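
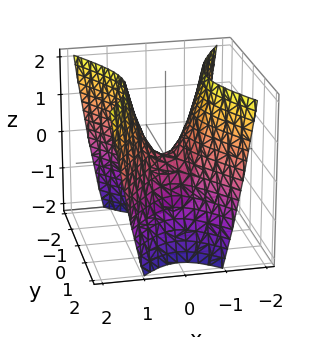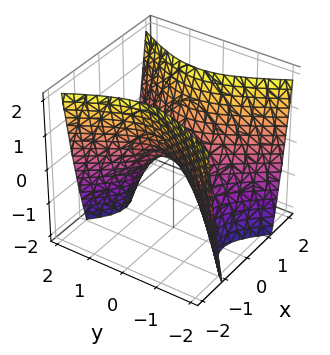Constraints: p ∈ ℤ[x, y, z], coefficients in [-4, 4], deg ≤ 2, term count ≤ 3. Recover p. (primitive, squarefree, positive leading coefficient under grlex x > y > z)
1. Degree: a hyperbolic paraboloid; a quadric, so deg p = 2.
2. Symmetries: mirror symmetry y ↦ −y ⇒ only even powers of y; the x ↦ −x reflection is a symmetry, so x appears only in even powers.
3. From the visible intercepts: one z-axis crossing is at z = 0; it meets the y-axis at y = 0 (among the integer gridlines); it crosses the x-axis at the gridline x = 0.
4. The integer polynomial consistent with all of this is the stated p.

2*x^2 - y^2 - z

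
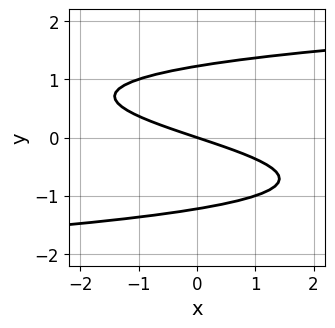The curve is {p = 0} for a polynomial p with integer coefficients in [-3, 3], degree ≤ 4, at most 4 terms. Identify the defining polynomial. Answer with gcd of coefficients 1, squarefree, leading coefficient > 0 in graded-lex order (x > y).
First, deg p = 3. No degree-2 curve has this shape.
Then, from the axis intercepts and sections: it crosses the x-axis at the gridline x = 0; one y-axis crossing is at y = 0.
Finally, together with the visible shape, these determine p as stated.

2*y^3 - x - 3*y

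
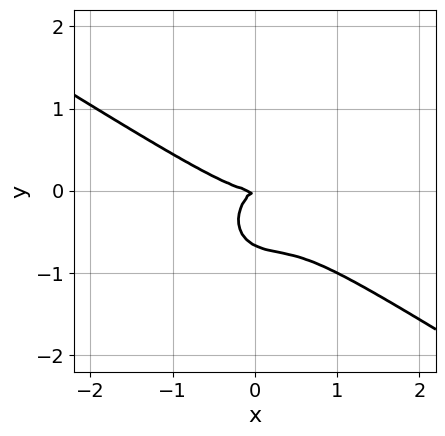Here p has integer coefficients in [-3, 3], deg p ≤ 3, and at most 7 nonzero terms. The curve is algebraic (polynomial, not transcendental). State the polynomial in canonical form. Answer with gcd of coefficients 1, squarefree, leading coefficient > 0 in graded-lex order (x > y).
2*x^3 + 2*x^2*y + 3*y^3 - x*y + 2*y^2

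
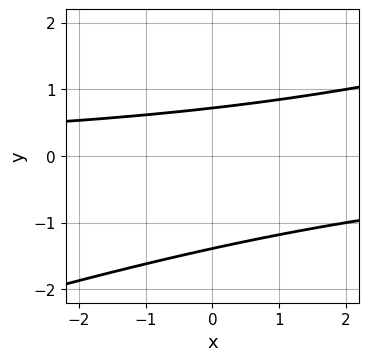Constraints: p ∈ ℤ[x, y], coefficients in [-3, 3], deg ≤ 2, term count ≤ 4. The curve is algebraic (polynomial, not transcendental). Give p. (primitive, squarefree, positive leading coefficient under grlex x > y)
x*y - 3*y^2 - 2*y + 3

First, degree: a generic line meets the curve in up to 2 points, so deg p = 2.
Next, from the axis intercepts and sections: no x-intercept at any integer in the box.
Finally, assembling these constraints gives the stated polynomial.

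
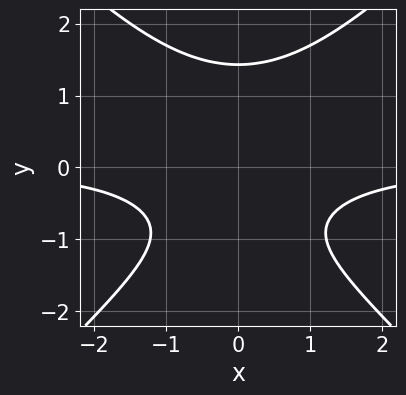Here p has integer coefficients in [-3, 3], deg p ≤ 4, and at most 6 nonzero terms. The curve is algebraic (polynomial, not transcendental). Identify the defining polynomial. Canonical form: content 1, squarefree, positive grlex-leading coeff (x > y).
2*x^2*y - 2*y^3 + 2*y + 3

The degree is 3 — no degree-2 curve has this shape.
Symmetries: the x ↦ −x reflection is a symmetry, so x appears only in even powers.
Reading off the gridlines: no x-intercept at any integer in the box.
Fitting integer coefficients to these (and the overall shape) gives p.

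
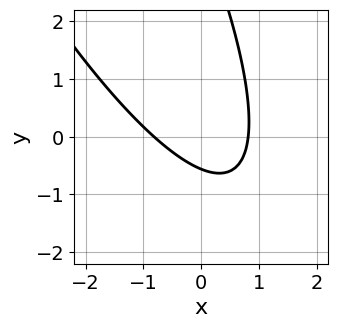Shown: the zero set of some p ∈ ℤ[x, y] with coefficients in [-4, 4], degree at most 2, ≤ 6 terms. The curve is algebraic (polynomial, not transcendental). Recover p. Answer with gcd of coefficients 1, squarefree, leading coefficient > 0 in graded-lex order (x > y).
(a) The degree is 2 — no degree-1 curve has this shape.
(b) Matching integer coefficients to the picture gives p.

3*x^2 + 3*x*y + y^2 - 3*y - 2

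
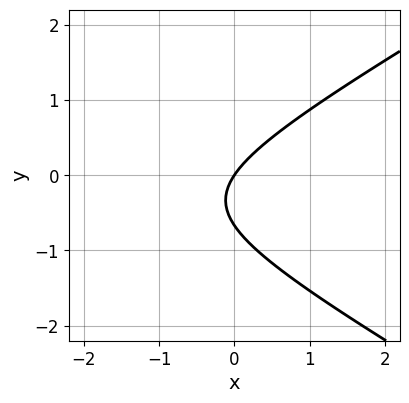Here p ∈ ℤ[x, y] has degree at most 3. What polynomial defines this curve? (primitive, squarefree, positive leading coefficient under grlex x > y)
x^2 - 3*y^2 + 3*x - 2*y

The degree is 2 — a generic line meets the curve in up to 2 points.
Against the integer gridlines: one y-axis crossing is at y = 0; one x-axis crossing is at x = 0.
Matching integer coefficients to the picture gives p.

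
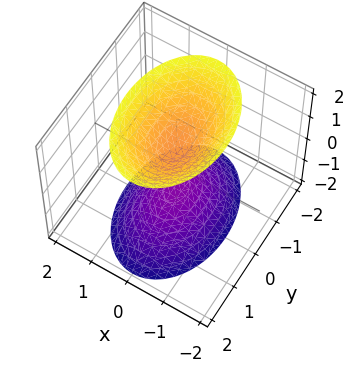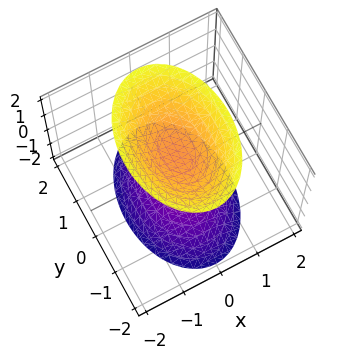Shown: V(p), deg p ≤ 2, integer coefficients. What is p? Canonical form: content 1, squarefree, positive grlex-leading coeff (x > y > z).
I count 2 distinct pieces. Treating them together as one polynomial.
Degree: two separate bowl-shaped sheets opening away from each other; a quadric, so deg p = 2.
Symmetries: it's symmetric under x → −x, forcing even powers of x; it's symmetric under y → −y, forcing even powers of y; mirror symmetry z ↦ −z ⇒ only even powers of z.
Checking where it meets the axes: no y-intercept at any integer in the box; no x-intercept at any integer in the box; among the integer gridlines, it crosses the z-axis at z ∈ {-1, 1}.
Solving for integer coefficients yields p as stated.

2*x^2 + y^2 - z^2 + 1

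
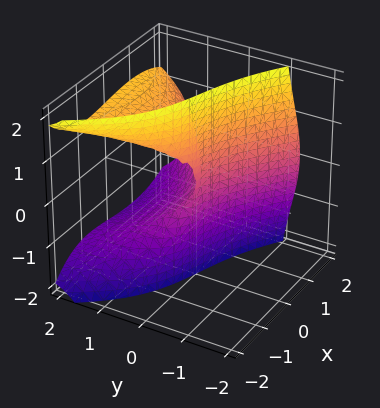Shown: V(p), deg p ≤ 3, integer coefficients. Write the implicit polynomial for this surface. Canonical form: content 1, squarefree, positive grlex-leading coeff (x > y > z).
Degree: the shape is more complex than any degree-2 surface, so deg p = 3.
Checking where it meets the axes: it meets the x-axis at x = 0 (among the integer gridlines); it crosses the y-axis at the gridline y = 0; every point of the z-axis in the box is on the surface.
These observations pin down the coefficients.

x^3 - x*y^2 + x*z^2 + 3*y*z^2 - 3*y^2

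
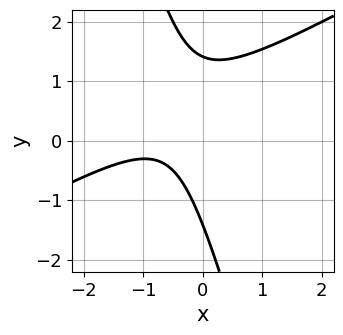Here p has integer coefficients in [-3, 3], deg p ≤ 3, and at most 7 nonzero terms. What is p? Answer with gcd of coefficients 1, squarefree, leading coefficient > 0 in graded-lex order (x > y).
1. deg p = 2. No degree-1 curve has this shape.
2. Against the integer gridlines: the curve avoids every integer x-axis point in the box.
3. Fitting integer coefficients to these (and the overall shape) gives p.

2*x^2 - 3*x*y - y^2 + 3*x + 2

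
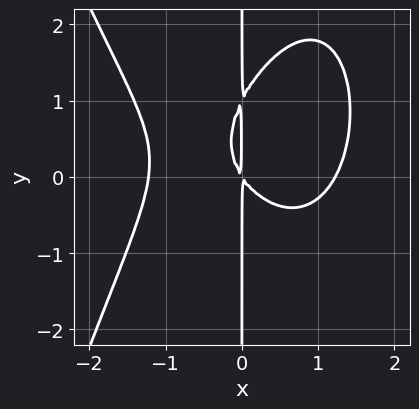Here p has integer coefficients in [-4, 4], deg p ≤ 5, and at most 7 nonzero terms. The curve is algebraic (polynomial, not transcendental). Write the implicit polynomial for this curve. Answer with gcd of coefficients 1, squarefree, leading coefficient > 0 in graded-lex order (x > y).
(a) Degree: the shape is more complex than any degree-3 curve, so deg p = 4.
(b) Checking where it meets the axes: every point of the y-axis in the box is on the curve.
(c) Solving for integer coefficients yields p as stated.

2*x^4 - x^2*y + 2*x*y^2 - 3*x^2 - 2*x*y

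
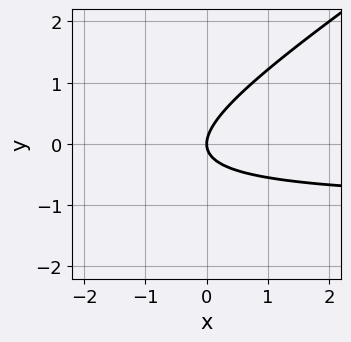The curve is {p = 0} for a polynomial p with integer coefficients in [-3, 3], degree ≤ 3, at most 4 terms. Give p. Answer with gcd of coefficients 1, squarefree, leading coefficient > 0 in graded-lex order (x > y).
1. deg p = 2.
2. Observable constraints: one y-axis crossing is at y = 0; one x-axis crossing is at x = 0.
3. Fitting integer coefficients to these (and the overall shape) gives p.

2*x*y - 3*y^2 + 2*x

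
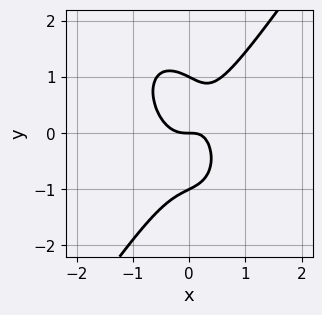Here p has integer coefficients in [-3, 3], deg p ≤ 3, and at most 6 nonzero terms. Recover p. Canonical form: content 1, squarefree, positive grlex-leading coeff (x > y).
First, deg p = 3.
Next, from the visible intercepts: it crosses the x-axis at the gridline x = 0; the y-axis gridline crossings are at y ∈ {-1, 0, 1}.
Finally, matching integer coefficients to the picture gives p.

3*x^3 - y^3 - x*y + y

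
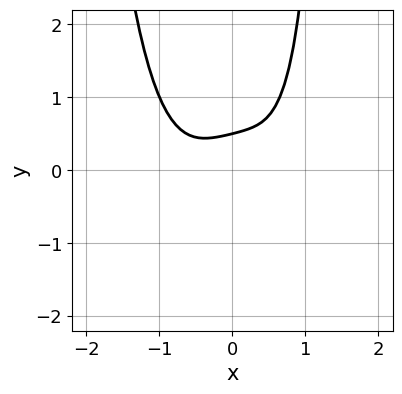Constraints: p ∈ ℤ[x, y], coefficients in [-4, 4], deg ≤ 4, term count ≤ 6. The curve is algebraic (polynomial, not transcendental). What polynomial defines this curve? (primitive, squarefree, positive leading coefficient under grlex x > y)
First, degree: the shape is more complex than any degree-3 curve, so deg p = 4.
Then, against the integer gridlines: the curve avoids every integer x-axis point in the box.
Finally, matching integer coefficients to the picture gives p.

2*x^4 + x*y - 2*y + 1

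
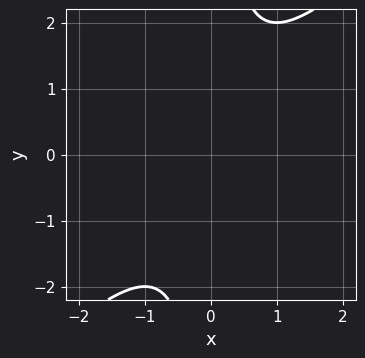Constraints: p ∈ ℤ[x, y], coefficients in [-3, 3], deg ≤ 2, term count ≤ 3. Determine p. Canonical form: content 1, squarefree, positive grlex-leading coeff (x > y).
Degree: the shape is more complex than any degree-1 curve, so deg p = 2.
From the visible intercepts: it misses every integer gridline on the x-axis; no y-intercept at any integer in the box.
Matching integer coefficients to the picture gives p.

x^2 - x*y + 1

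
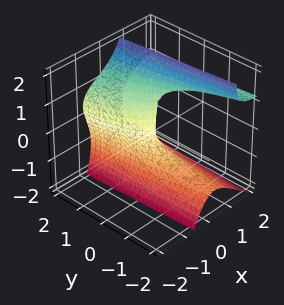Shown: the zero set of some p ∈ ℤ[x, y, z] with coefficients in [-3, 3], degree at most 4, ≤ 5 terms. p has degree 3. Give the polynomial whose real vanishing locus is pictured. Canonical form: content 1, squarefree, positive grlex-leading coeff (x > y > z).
2*x^2*z + 2*x*z^2 - z^3 - 3*x^2 + y

1. deg p = 3.
2. Checking where it meets the axes: it crosses the z-axis at the gridline z = 0; it meets the y-axis at y = 0 (among the integer gridlines).
3. The integer polynomial consistent with all of this is the stated p.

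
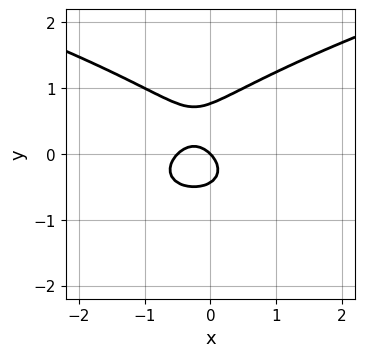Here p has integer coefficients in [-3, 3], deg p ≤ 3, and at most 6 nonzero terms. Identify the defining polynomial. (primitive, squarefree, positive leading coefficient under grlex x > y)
1. Degree: no degree-2 curve has this shape, so deg p = 3.
2. From the axis intercepts and sections: it meets the x-axis at x = 0 (among the integer gridlines); one y-axis crossing is at y = 0.
3. Together with the visible shape, these determine p as stated.

3*y^3 - 2*x^2 - y^2 - x - y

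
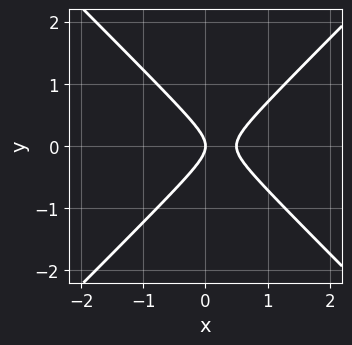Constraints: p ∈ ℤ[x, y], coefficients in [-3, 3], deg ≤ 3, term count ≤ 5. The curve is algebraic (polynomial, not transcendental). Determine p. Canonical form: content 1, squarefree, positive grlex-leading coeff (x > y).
2*x^2 - 2*y^2 - x

(a) deg p = 2. No degree-1 curve has this shape.
(b) Symmetries: it's symmetric under y → −y, forcing even powers of y.
(c) Against the integer gridlines: it crosses the x-axis at the gridline x = 0; one y-axis crossing is at y = 0.
(d) Fitting integer coefficients to these (and the overall shape) gives p.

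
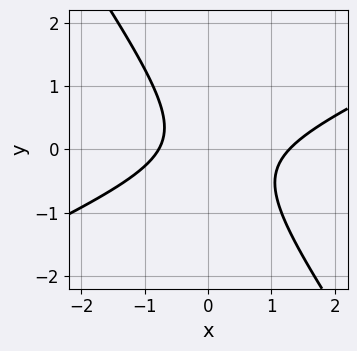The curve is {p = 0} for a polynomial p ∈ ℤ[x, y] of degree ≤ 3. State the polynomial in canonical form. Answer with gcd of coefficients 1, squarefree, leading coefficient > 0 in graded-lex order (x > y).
2*x^2 - 3*x*y - 3*y^2 - x - 2

1. Degree: a generic line meets the curve in up to 2 points, so deg p = 2.
2. From the visible intercepts: no y-intercept at any integer in the box.
3. The integer polynomial consistent with all of this is the stated p.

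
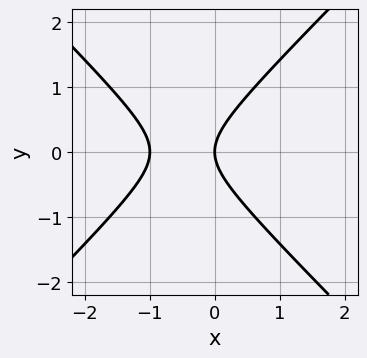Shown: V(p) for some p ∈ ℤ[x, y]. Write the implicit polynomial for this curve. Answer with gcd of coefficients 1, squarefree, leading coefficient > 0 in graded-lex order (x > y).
(a) Degree: a generic line meets the curve in up to 2 points, so deg p = 2.
(b) Symmetries: the y ↦ −y reflection is a symmetry, so y appears only in even powers.
(c) Observable constraints: one y-axis crossing is at y = 0; among the integer gridlines, it crosses the x-axis at x ∈ {-1, 0}.
(d) Putting this together gives p.

x^2 - y^2 + x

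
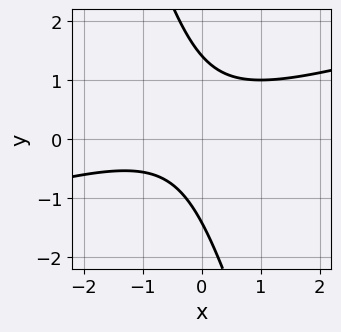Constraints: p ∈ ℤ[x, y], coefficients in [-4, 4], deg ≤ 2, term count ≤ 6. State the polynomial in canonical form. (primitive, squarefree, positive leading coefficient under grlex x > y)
(a) deg p = 2. A generic line meets the curve in up to 2 points.
(b) Observable constraints: no x-intercept at any integer in the box.
(c) Matching integer coefficients to the picture gives p.

x^2 - 3*x*y - y^2 + x + 2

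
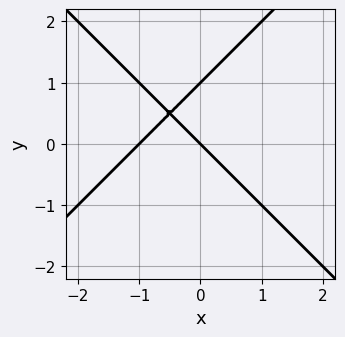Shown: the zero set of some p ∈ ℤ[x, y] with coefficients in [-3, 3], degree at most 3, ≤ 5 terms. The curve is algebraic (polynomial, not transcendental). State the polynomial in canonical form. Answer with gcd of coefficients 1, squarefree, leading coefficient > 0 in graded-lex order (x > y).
x^2 - y^2 + x + y

(a) Degree: a generic line meets the curve in up to 2 points, so deg p = 2.
(b) Checking where it meets the axes: among the integer gridlines, it crosses the y-axis at y ∈ {0, 1}; the x-axis gridline crossings are at x ∈ {-1, 0}.
(c) The integer polynomial consistent with all of this is the stated p.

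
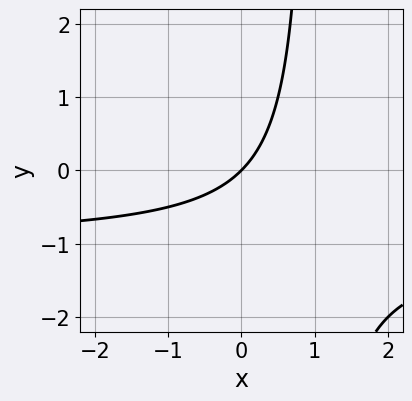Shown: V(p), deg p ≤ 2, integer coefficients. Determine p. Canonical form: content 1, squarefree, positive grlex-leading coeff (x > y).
x*y + x - y

(a) Degree: a generic line meets the curve in up to 2 points, so deg p = 2.
(b) Observable constraints: one x-axis crossing is at x = 0; it crosses the y-axis at the gridline y = 0.
(c) Assembling these constraints gives the stated polynomial.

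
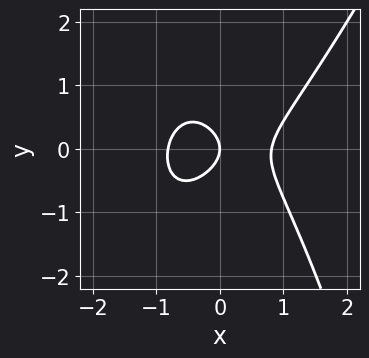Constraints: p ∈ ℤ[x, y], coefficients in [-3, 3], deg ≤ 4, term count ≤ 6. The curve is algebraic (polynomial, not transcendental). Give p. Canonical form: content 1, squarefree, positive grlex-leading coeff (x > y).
3*x^3 - x^2*y - 3*y^2 - 2*x

1. Degree: the shape is more complex than any degree-2 curve, so deg p = 3.
2. Reading off the gridlines: it crosses the x-axis at the gridline x = 0; one y-axis crossing is at y = 0.
3. Solving for integer coefficients yields p as stated.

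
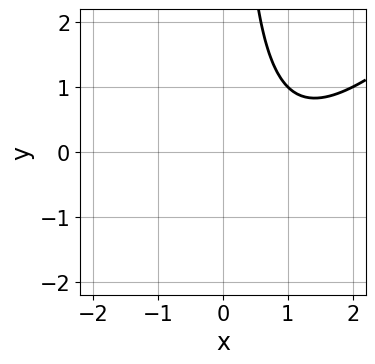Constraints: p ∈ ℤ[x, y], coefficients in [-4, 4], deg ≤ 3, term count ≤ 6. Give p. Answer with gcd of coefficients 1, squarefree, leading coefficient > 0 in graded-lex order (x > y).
(a) Degree: the shape is more complex than any degree-1 curve, so deg p = 2.
(b) From the visible intercepts: it misses every integer gridline on the x-axis; it misses every integer gridline on the y-axis.
(c) Fitting integer coefficients to these (and the overall shape) gives p.

x^2 - x*y - 2*x + 2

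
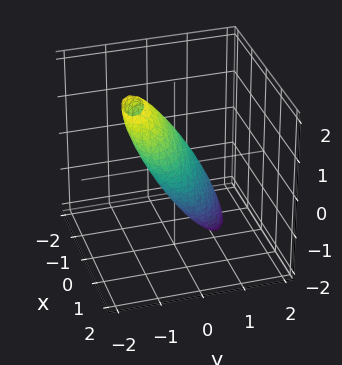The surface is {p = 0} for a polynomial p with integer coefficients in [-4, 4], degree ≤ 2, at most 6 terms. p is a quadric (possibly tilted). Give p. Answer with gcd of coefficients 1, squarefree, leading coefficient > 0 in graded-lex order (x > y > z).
1. Degree: the shape is more complex than any degree-1 surface, so deg p = 2.
2. Against the integer gridlines: the x-axis gridline crossings are at x ∈ {-1, 1}; the z-axis gridline crossings are at z ∈ {-1, 1}.
3. These observations pin down the coefficients.

x^2 + x*y + 3*y^2 + 3*y*z + z^2 - 1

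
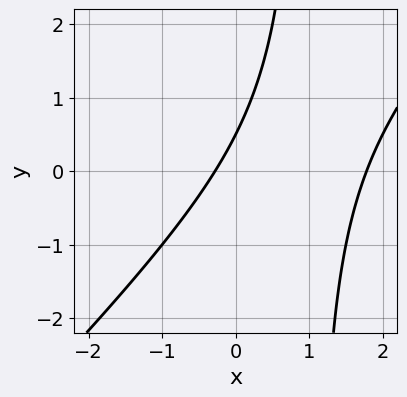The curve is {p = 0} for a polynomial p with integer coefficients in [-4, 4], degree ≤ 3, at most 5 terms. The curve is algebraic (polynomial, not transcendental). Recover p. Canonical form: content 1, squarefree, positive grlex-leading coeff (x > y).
2*x^2 - 2*x*y - 3*x + 2*y - 1

1. deg p = 2. A generic line meets the curve in up to 2 points.
2. Solving for integer coefficients yields p as stated.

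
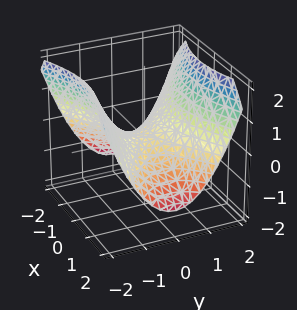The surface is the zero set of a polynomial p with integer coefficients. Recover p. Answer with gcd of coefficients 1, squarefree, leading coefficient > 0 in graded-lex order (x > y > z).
x^2 - 2*y^2 + 3*z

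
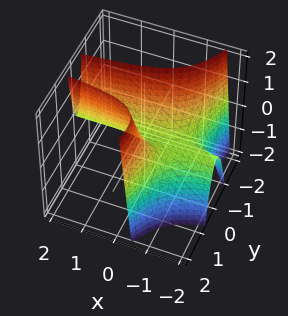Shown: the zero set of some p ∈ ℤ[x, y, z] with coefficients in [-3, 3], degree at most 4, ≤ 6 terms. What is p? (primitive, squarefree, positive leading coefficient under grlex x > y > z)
First, degree: the shape is more complex than any degree-2 surface, so deg p = 3.
Then, against the integer gridlines: it meets the y-axis at y = 0 (among the integer gridlines); the visible x-axis segment lies entirely on the surface; one z-axis crossing is at z = 0.
Finally, fitting integer coefficients to these (and the overall shape) gives p.

3*x*y^2 - y^3 + 3*y^2 - z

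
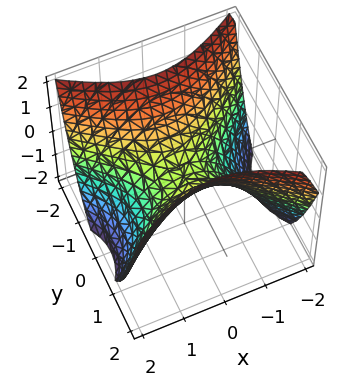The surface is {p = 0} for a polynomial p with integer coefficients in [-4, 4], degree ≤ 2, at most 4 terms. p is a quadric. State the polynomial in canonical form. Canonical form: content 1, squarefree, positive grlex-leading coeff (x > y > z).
deg p = 2. A hyperbolic paraboloid; a quadric.
Symmetries: it's symmetric under x → −x, forcing even powers of x; the y ↦ −y reflection is a symmetry, so y appears only in even powers.
Against the integer gridlines: one x-axis crossing is at x = 0; it crosses the y-axis at the gridline y = 0; it crosses the z-axis at the gridline z = 0.
Putting this together gives p.

2*x^2 - 3*y^2 + 3*z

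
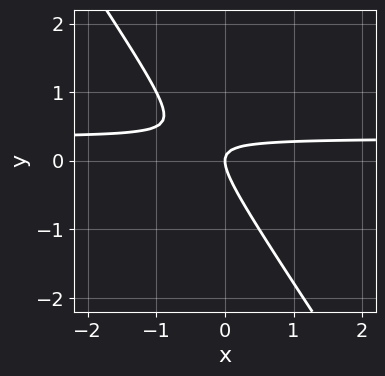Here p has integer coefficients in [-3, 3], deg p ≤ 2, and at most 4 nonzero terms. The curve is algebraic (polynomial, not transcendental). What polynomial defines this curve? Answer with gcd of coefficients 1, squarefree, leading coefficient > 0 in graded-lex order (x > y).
1. The degree is 2 — a generic line meets the curve in up to 2 points.
2. Against the integer gridlines: one y-axis crossing is at y = 0; it crosses the x-axis at the gridline x = 0.
3. Fitting integer coefficients to these (and the overall shape) gives p.

3*x*y + 2*y^2 - x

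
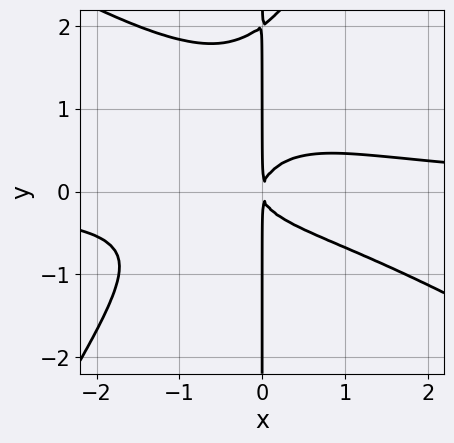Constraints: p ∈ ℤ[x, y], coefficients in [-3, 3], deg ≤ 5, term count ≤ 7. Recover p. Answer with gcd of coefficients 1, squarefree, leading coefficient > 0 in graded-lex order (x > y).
x^3*y + x^2*y^2 - x*y^3 + 2*x*y^2 - x^2

deg p = 4. No degree-3 curve has this shape.
From the axis intercepts and sections: the visible y-axis segment lies entirely on the curve.
Assembling these constraints gives the stated polynomial.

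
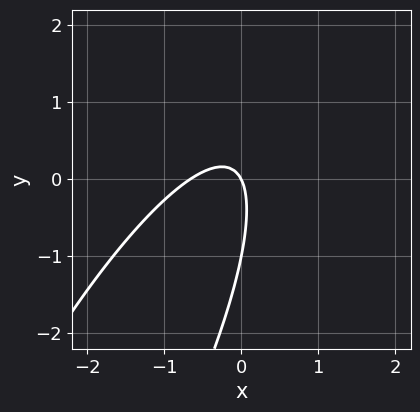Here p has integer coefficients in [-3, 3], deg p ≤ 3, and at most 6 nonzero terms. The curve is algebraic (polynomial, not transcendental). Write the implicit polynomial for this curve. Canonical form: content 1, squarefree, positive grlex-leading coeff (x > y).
3*x^2 - 3*x*y + y^2 + 2*x + y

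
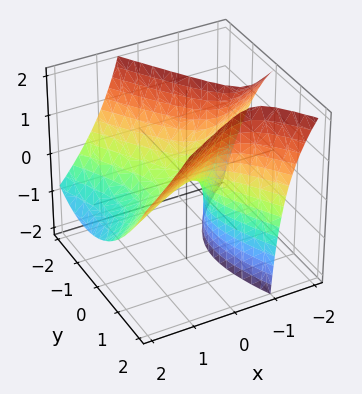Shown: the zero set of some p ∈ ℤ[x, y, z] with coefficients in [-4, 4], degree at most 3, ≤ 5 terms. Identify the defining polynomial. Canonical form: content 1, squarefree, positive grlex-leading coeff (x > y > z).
(a) deg p = 2.
(b) Checking where it meets the axes: one z-axis crossing is at z = 0; it crosses the y-axis at the gridline y = 0; one x-axis crossing is at x = 0.
(c) Assembling these constraints gives the stated polynomial.

2*x^2 - 2*x*y + 3*x*z - 2*y^2 + 2*z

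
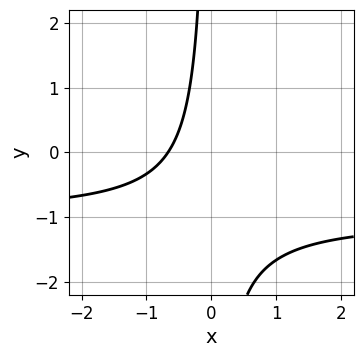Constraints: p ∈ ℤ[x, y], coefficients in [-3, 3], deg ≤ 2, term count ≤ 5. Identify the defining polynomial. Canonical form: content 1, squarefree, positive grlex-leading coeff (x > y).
1. deg p = 2. A generic line meets the curve in up to 2 points.
2. Against the integer gridlines: the curve avoids every integer y-axis point in the box.
3. Solving for integer coefficients yields p as stated.

3*x*y + 3*x + 2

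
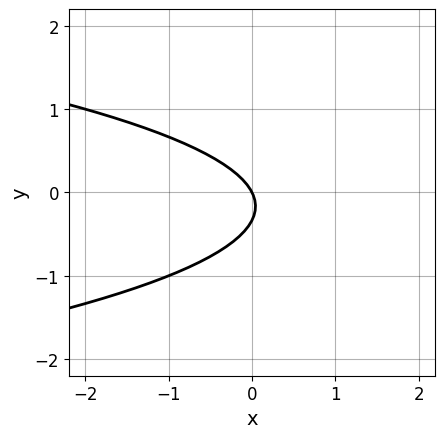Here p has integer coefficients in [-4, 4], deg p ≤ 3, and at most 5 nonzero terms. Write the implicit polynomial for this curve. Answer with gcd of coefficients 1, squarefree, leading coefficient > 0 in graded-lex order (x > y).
3*y^2 + 2*x + y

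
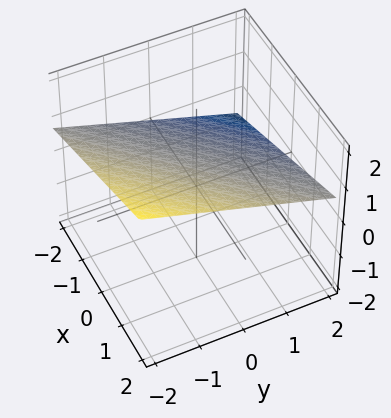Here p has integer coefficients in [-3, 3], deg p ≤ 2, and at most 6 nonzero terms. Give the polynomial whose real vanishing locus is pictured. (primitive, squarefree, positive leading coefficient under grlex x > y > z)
(a) deg p = 1.
(b) From the axis intercepts and sections: it crosses the x-axis at the gridline x = -2; one y-axis crossing is at y = 2.
(c) Matching integer coefficients to the picture gives p.

x - y - 3*z + 2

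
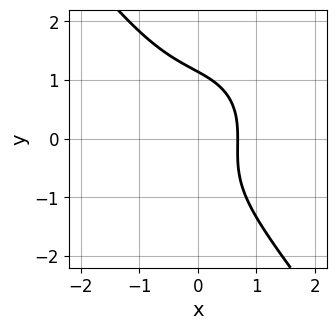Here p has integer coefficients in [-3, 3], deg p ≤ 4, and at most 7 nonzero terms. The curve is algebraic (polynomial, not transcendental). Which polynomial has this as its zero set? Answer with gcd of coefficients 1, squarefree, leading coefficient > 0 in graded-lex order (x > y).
3*x^3 + x*y^2 + 2*y^3 + 3*x - 3

1. Degree: a generic line meets the curve in up to 3 points, so deg p = 3.
2. Putting this together gives p.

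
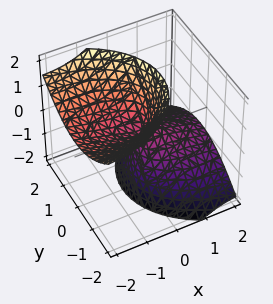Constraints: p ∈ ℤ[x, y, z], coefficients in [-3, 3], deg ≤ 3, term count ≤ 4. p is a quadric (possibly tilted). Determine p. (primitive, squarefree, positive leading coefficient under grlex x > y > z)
(a) The picture has 2 separate pieces. Treating them together as one polynomial.
(b) deg p = 2. A generic line meets the surface in up to 2 points.
(c) From the visible intercepts: it meets the z-axis at z = 0 (among the integer gridlines); it meets the x-axis at x = 0 (among the integer gridlines).
(d) Putting this together gives p.

x^2 + 3*x*z + 2*y^2 - z^2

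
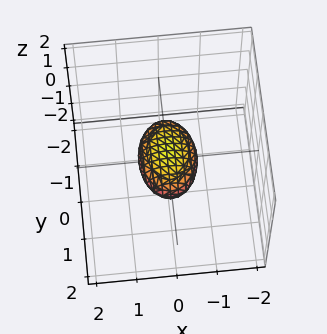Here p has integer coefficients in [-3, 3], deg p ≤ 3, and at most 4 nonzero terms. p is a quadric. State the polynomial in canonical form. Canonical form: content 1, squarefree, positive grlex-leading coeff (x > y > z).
2*x^2 + y^2 + 3*z^2 - 1

First, the degree is 2 — bounded and convex; a quadric.
Then, symmetries: mirror symmetry y ↦ −y ⇒ only even powers of y; mirror symmetry z ↦ −z ⇒ only even powers of z; mirror symmetry x ↦ −x ⇒ only even powers of x.
Then, reading off the gridlines: the y-axis gridline crossings are at y ∈ {-1, 1}.
Finally, matching integer coefficients to the picture gives p.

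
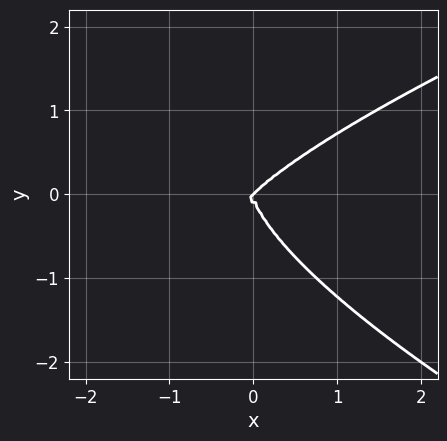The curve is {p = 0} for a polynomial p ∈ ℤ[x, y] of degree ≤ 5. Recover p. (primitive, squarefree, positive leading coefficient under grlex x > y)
y^4 - x^3 + x^2*y

First, the degree is 4 — no degree-3 curve has this shape.
Then, checking where it meets the axes: it meets the y-axis at y = 0 (among the integer gridlines); one x-axis crossing is at x = 0.
Finally, solving for integer coefficients yields p as stated.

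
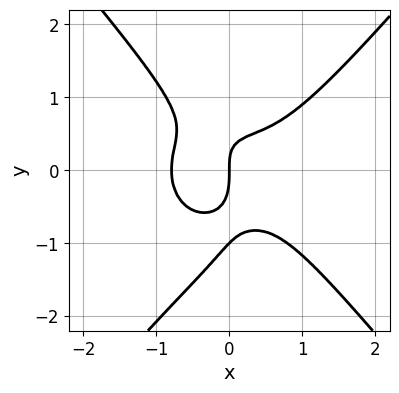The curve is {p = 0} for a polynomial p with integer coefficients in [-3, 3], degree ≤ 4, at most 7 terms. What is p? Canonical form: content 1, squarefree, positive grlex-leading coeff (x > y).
2*x^4 - y^4 - 2*x*y^2 - y^3 + x

First, degree: a generic line meets the curve in up to 4 points, so deg p = 4.
Then, against the integer gridlines: it crosses the x-axis at the gridline x = 0; among the integer gridlines, it crosses the y-axis at y ∈ {-1, 0}.
Finally, assembling these constraints gives the stated polynomial.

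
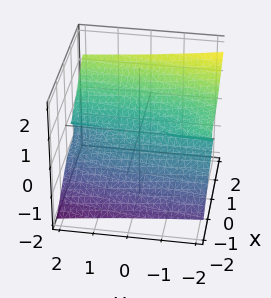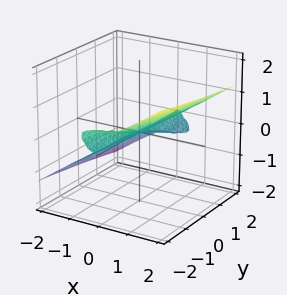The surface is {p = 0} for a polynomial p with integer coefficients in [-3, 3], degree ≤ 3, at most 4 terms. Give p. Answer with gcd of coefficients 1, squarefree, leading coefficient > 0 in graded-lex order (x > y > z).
Degree: a generic line meets the surface in up to 3 points, so deg p = 3.
Reading off the gridlines: the visible y-axis segment lies entirely on the surface; it meets the x-axis at x = 0 (among the integer gridlines).
Matching integer coefficients to the picture gives p.

x^3 - y*z^2 - 3*z^3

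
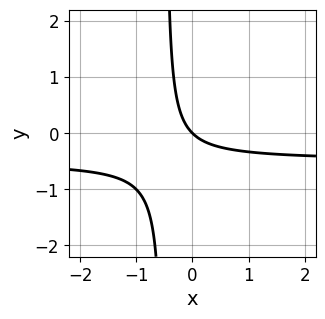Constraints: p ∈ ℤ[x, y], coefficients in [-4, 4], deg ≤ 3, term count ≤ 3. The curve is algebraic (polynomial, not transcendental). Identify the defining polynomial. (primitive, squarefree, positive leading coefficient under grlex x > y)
2*x*y + x + y

(a) The degree is 2 — no degree-1 curve has this shape.
(b) Reading off the gridlines: one y-axis crossing is at y = 0; one x-axis crossing is at x = 0.
(c) Together with the visible shape, these determine p as stated.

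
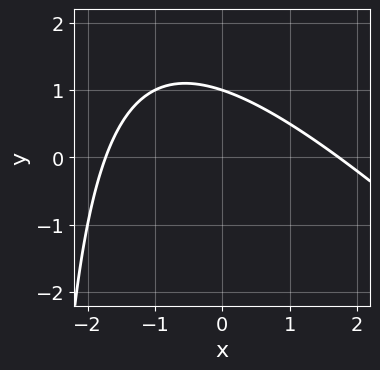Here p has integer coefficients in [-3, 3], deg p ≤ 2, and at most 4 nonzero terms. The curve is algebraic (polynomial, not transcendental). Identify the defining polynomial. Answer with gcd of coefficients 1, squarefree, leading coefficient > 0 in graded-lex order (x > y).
x^2 + x*y + 3*y - 3

Degree: no degree-1 curve has this shape, so deg p = 2.
Observable constraints: one y-axis crossing is at y = 1.
These observations pin down the coefficients.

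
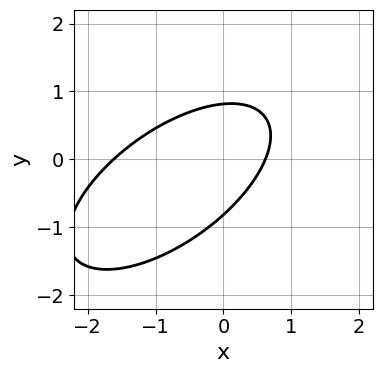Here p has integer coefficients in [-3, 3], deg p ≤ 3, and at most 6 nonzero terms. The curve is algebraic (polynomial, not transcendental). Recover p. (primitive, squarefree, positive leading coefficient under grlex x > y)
2*x^2 - 3*x*y + 3*y^2 + 2*x - 2

(a) Degree: a generic line meets the curve in up to 2 points, so deg p = 2.
(b) Putting this together gives p.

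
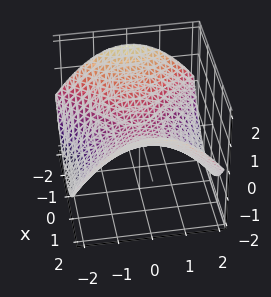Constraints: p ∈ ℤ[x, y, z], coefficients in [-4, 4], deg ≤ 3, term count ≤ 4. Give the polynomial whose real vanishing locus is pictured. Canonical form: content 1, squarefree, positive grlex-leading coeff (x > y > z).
x^2 - y^2 - 3*z

1. deg p = 2. A saddle surface; a quadric.
2. Symmetries: it's symmetric under x → −x, forcing even powers of x; it's symmetric under y → −y, forcing even powers of y.
3. From the visible intercepts: it meets the x-axis at x = 0 (among the integer gridlines); one y-axis crossing is at y = 0; one z-axis crossing is at z = 0.
4. Matching integer coefficients to the picture gives p.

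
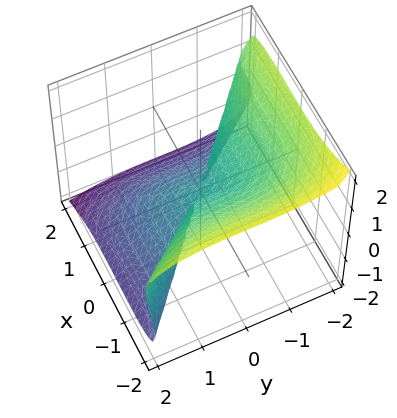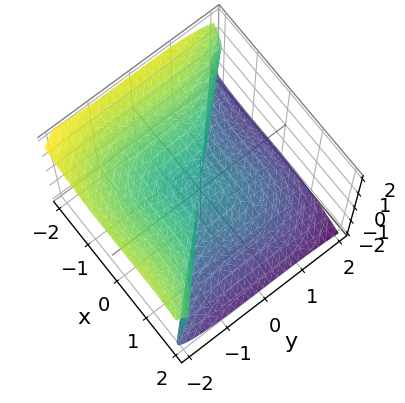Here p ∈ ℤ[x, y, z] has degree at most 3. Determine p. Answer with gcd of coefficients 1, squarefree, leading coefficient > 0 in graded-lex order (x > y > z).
1. The degree is 3 — a generic line meets the surface in up to 3 points.
2. From the visible intercepts: one z-axis crossing is at z = 0; one x-axis crossing is at x = 0.
3. Solving for integer coefficients yields p as stated.

x^3 - x^2*z + y^3 + 3*z^3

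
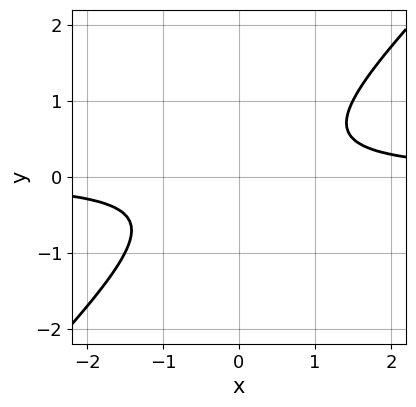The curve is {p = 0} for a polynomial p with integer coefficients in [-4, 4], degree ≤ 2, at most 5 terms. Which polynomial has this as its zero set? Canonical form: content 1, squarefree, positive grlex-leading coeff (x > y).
2*x*y - 2*y^2 - 1

(a) Degree: a generic line meets the curve in up to 2 points, so deg p = 2.
(b) From the axis intercepts and sections: it misses every integer gridline on the y-axis; no x-intercept at any integer in the box.
(c) Solving for integer coefficients yields p as stated.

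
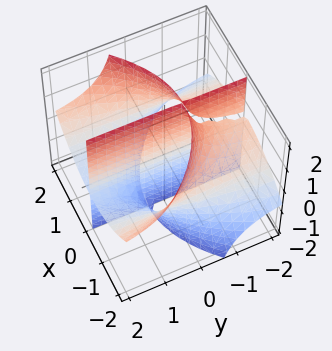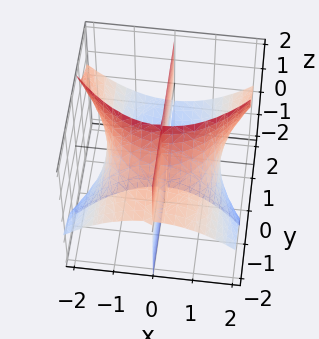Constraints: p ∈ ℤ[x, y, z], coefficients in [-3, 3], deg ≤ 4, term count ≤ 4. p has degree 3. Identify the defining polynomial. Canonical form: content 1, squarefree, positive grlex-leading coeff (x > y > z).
I count 2 distinct pieces. They look like related sheets of one shape, so recover p as a whole.
The degree is 3 — the shape is more complex than any degree-2 surface.
Observable constraints: it meets the x-axis at x = 0 (among the integer gridlines); every point of the y-axis in the box is on the surface.
Together with the visible shape, these determine p as stated. Check: (0, 0, -1) on the z-axis lies on the surface, and p(0, 0, -1) = 0. ✓

x^3 - 2*x*y*z - 2*x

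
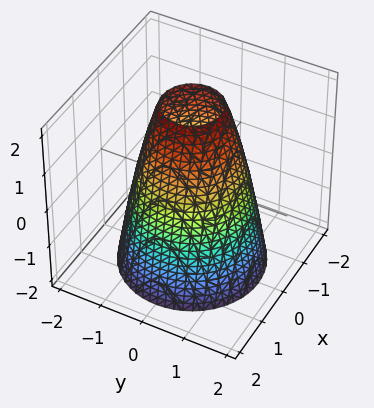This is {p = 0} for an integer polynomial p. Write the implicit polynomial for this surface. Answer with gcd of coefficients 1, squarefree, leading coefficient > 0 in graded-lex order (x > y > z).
2*x^2 + 2*y^2 + z - 3

(a) Degree: the shape is more complex than any degree-1 surface, so deg p = 2.
(b) By symmetry, every cross-section ⟂ z is a circle, so x, y appear only via x² + y².
(c) Against the integer gridlines: a circular section at z = -1 has radius between 1 and 2; no z-intercept at any integer in the box.
(d) Assembling these constraints gives the stated polynomial.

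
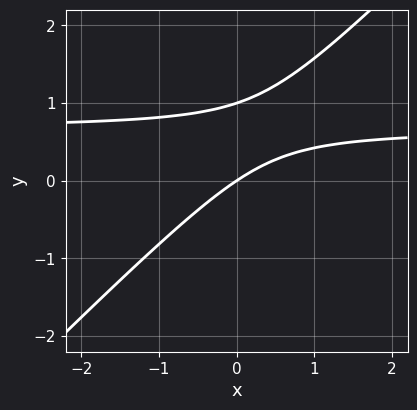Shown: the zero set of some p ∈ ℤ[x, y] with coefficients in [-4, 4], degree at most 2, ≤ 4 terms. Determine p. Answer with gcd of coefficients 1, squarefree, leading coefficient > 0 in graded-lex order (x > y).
3*x*y - 3*y^2 - 2*x + 3*y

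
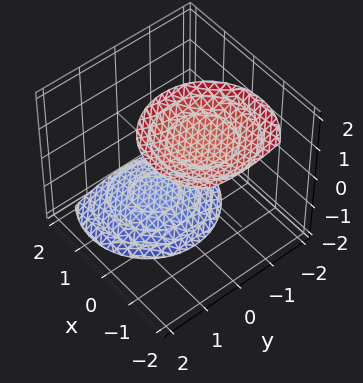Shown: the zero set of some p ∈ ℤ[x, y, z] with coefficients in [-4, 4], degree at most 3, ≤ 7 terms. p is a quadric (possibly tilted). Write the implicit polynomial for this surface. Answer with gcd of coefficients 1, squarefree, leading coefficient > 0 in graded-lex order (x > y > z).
First, there are 2 components. They look like related sheets of one shape, so recover p as a whole.
Next, the degree is 2 — no degree-1 surface has this shape.
Next, reading off the gridlines: it misses every integer gridline on the y-axis; it misses every integer gridline on the x-axis.
Finally, the integer polynomial consistent with all of this is the stated p.

x^2 + x*z + y^2 - z^2 + 3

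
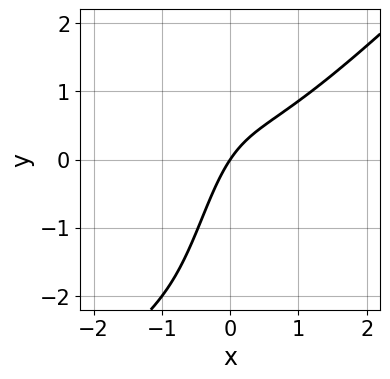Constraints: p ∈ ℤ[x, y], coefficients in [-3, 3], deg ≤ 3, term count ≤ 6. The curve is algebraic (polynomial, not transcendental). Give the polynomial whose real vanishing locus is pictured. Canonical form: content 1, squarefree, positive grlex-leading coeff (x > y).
3*x^3 - 3*x^2*y - 2*x*y + 3*x - 2*y

deg p = 3. The shape is more complex than any degree-2 curve.
From the visible intercepts: it crosses the y-axis at the gridline y = 0; it meets the x-axis at x = 0 (among the integer gridlines).
Solving for integer coefficients yields p as stated.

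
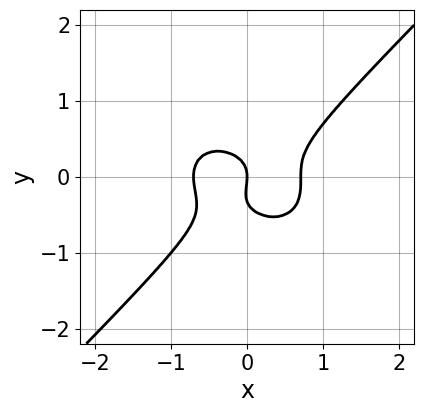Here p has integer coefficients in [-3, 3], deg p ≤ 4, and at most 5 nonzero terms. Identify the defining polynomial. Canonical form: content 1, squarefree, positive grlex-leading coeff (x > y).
2*x^3 + x*y^2 - 3*y^3 - y^2 - x

First, degree: a generic line meets the curve in up to 3 points, so deg p = 3.
Then, reading off the gridlines: it meets the x-axis at x = 0 (among the integer gridlines); it meets the y-axis at y = 0 (among the integer gridlines).
Finally, together with the visible shape, these determine p as stated.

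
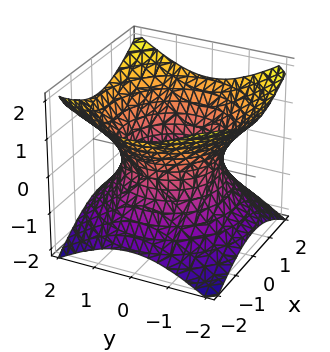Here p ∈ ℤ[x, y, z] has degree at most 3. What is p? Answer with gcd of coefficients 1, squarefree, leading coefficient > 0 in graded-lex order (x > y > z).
2*x^2 + 2*y^2 - 3*z^2 - 3

(a) deg p = 2. An hourglass — one-sheet hyperboloid; a quadric.
(b) Symmetries: it's symmetric under z → −z, forcing even powers of z; the z-axis is an axis of rotation, so x and y enter only as x² + y².
(c) From the visible intercepts: a circular section at z = 0 has radius between 1 and 2; no z-intercept at any integer in the box.
(d) These observations pin down the coefficients.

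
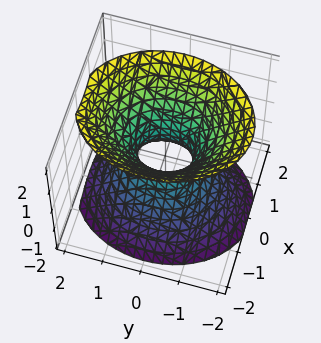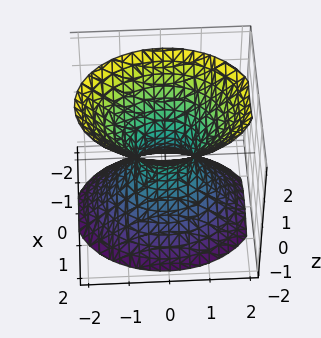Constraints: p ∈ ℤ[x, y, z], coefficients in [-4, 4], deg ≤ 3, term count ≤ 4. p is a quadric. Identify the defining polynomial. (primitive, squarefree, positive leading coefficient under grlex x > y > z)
3*x^2 + 2*y^2 - 2*z^2 - 1

1. Degree: one connected sheet with a waist; a quadric, so deg p = 2.
2. Symmetries: the x ↦ −x reflection is a symmetry, so x appears only in even powers; the y ↦ −y reflection is a symmetry, so y appears only in even powers; mirror symmetry z ↦ −z ⇒ only even powers of z.
3. From the axis intercepts and sections: the surface avoids every integer z-axis point in the box.
4. Matching integer coefficients to the picture gives p.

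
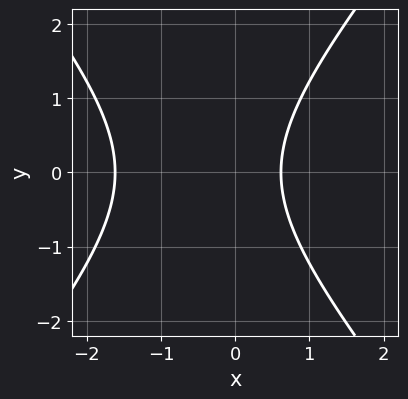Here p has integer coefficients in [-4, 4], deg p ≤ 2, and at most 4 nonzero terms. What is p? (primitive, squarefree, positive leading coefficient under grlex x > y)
1. Degree: no degree-1 curve has this shape, so deg p = 2.
2. Symmetries: mirror symmetry y ↦ −y ⇒ only even powers of y.
3. Against the integer gridlines: it misses every integer gridline on the y-axis.
4. These observations pin down the coefficients.

3*x^2 - 2*y^2 + 3*x - 3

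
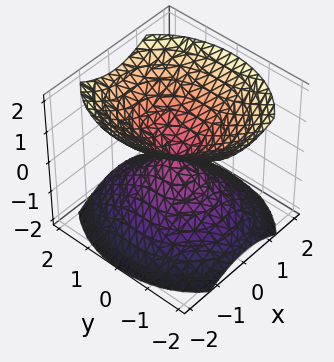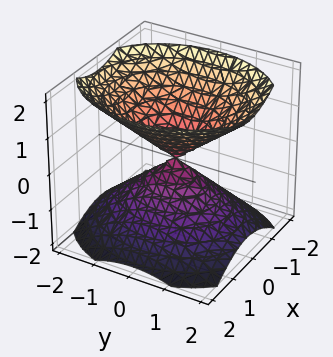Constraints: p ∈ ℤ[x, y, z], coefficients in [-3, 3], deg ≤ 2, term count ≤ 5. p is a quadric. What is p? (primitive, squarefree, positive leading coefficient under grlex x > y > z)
3*x^2 + 2*y^2 - 3*z^2

I count 2 distinct pieces. They look like related sheets of one shape, so recover p as a whole.
deg p = 2. Two nappes meeting at a single point; a quadric.
Symmetries: the z ↦ −z reflection is a symmetry, so z appears only in even powers; the y ↦ −y reflection is a symmetry, so y appears only in even powers; mirror symmetry x ↦ −x ⇒ only even powers of x.
From the axis intercepts and sections: it meets the x-axis at x = 0 (among the integer gridlines); one y-axis crossing is at y = 0.
Putting this together gives p.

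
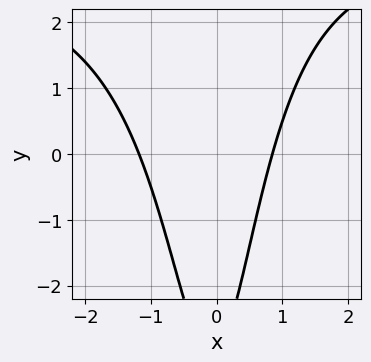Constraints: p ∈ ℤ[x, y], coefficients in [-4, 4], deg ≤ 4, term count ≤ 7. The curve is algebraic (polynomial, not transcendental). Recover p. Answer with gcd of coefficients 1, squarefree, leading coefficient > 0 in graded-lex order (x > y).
x^2*y - 3*x^2 - x + y + 3

1. deg p = 3.
2. Observable constraints: no y-intercept at any integer in the box.
3. These observations pin down the coefficients.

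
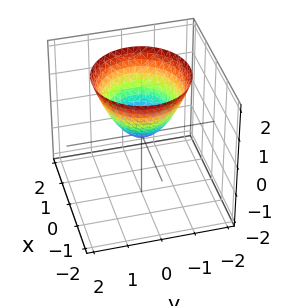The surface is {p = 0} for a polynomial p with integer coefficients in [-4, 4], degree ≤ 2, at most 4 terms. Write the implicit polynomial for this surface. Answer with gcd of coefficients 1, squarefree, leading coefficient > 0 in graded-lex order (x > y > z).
First, the degree is 2 — a paraboloid; a quadric.
Next, symmetry: the z-axis is an axis of rotation, so x and y enter only as x² + y².
Next, reading off the gridlines: it meets the z-axis at z = 0 (among the integer gridlines); it crosses the x-axis at the gridline x = 0; a circular section at z = 2 has radius between 1 and 2; one y-axis crossing is at y = 0.
Finally, these observations pin down the coefficients.

x^2 + y^2 - z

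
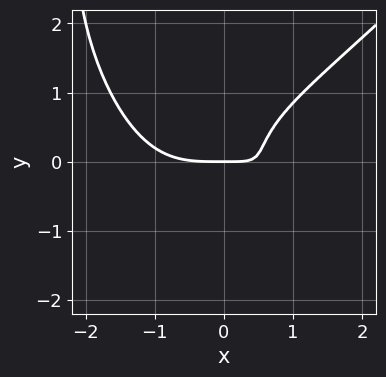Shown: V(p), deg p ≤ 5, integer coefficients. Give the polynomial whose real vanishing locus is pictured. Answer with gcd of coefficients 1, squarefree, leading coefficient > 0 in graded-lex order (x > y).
x^4 - x*y^3 - 2*y^3 + 3*x*y - 2*y

First, the degree is 4 — no degree-3 curve has this shape.
Next, against the integer gridlines: one x-axis crossing is at x = 0; it meets the y-axis at y = 0 (among the integer gridlines).
Finally, fitting integer coefficients to these (and the overall shape) gives p.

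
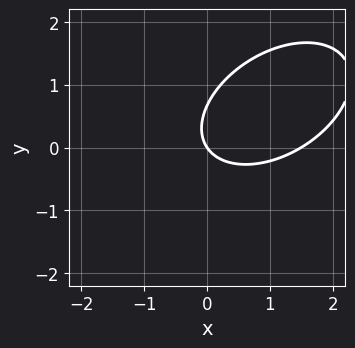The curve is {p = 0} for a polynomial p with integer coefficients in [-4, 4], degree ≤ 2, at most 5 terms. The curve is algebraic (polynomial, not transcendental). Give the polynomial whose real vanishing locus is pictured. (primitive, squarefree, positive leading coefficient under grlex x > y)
2*x^2 - 2*x*y + 3*y^2 - 3*x - 2*y

1. deg p = 2. A generic line meets the curve in up to 2 points.
2. Observable constraints: one x-axis crossing is at x = 0; it meets the y-axis at y = 0 (among the integer gridlines).
3. Assembling these constraints gives the stated polynomial.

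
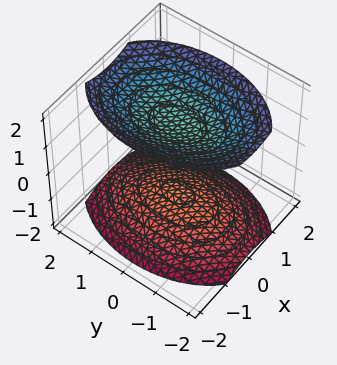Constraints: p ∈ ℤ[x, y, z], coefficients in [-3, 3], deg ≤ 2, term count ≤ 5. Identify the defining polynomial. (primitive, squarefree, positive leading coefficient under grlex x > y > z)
2*x^2 + y^2 - 2*z^2 + 3

(a) I count 2 distinct pieces. Treating them together as one polynomial.
(b) Degree: two sheets facing apart; a quadric, so deg p = 2.
(c) Symmetries: it's symmetric under y → −y, forcing even powers of y; it's symmetric under x → −x, forcing even powers of x; it's symmetric under z → −z, forcing even powers of z.
(d) From the axis intercepts and sections: no x-intercept at any integer in the box; no y-intercept at any integer in the box.
(e) Fitting integer coefficients to these (and the overall shape) gives p.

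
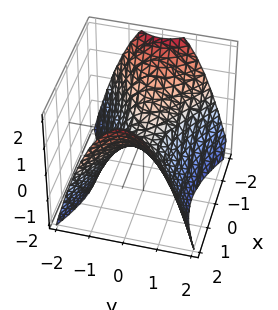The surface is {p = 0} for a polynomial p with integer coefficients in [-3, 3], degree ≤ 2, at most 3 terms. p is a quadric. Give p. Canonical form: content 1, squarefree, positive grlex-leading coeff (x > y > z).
x^2 - 2*y^2 - 2*z

First, degree: a hyperbolic paraboloid; a quadric, so deg p = 2.
Next, symmetries: the x ↦ −x reflection is a symmetry, so x appears only in even powers; the y ↦ −y reflection is a symmetry, so y appears only in even powers.
Then, from the visible intercepts: it crosses the z-axis at the gridline z = 0; it crosses the x-axis at the gridline x = 0; it crosses the y-axis at the gridline y = 0.
Finally, assembling these constraints gives the stated polynomial.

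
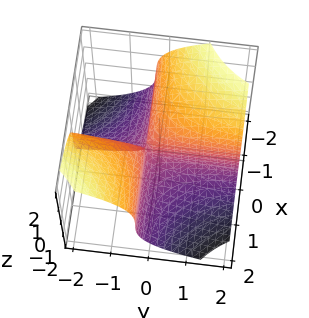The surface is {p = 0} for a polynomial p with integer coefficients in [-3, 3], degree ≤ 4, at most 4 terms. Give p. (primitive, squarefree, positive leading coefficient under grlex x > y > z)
z^3 + 3*x*y + x

1. deg p = 3. The shape is more complex than any degree-2 surface.
2. From the axis intercepts and sections: one x-axis crossing is at x = 0; the visible y-axis segment lies entirely on the surface.
3. Fitting integer coefficients to these (and the overall shape) gives p.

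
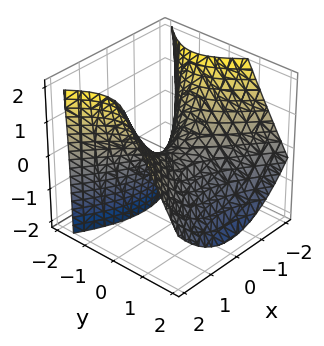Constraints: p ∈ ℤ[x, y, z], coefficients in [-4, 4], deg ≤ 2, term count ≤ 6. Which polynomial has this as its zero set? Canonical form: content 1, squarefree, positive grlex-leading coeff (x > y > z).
2*x^2 - 3*y^2 - 2*y*z - 3*z

First, deg p = 2. No degree-1 surface has this shape.
Next, observable constraints: it meets the z-axis at z = 0 (among the integer gridlines); it crosses the x-axis at the gridline x = 0; it meets the y-axis at y = 0 (among the integer gridlines).
Finally, solving for integer coefficients yields p as stated.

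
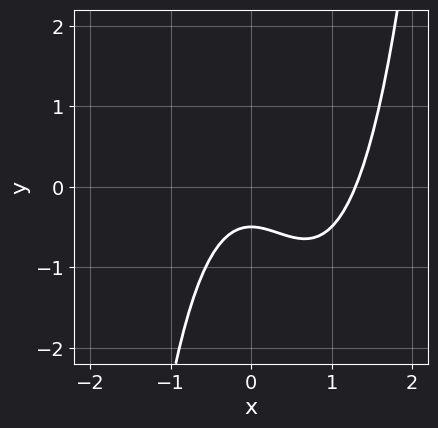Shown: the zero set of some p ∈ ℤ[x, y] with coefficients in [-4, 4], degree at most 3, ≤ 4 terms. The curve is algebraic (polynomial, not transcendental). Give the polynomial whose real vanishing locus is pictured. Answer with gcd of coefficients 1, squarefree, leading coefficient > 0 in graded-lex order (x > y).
1. Degree: a generic line meets the curve in up to 3 points, so deg p = 3.
2. The integer polynomial consistent with all of this is the stated p.

2*x^3 - 2*x^2 - 2*y - 1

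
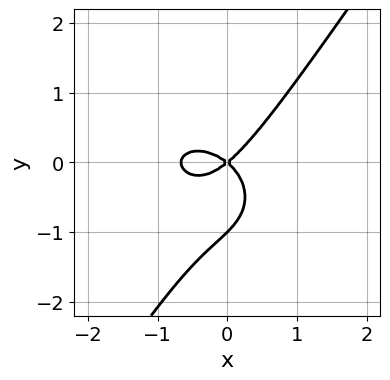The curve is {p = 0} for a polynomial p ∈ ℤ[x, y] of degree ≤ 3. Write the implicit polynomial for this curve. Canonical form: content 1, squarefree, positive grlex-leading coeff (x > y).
The degree is 3 — no degree-2 curve has this shape.
From the visible intercepts: the y-axis gridline crossings are at y ∈ {-1, 0}; one x-axis crossing is at x = 0.
Putting this together gives p.

3*x^3 + 3*x*y^2 - 3*y^3 + 2*x^2 - 3*y^2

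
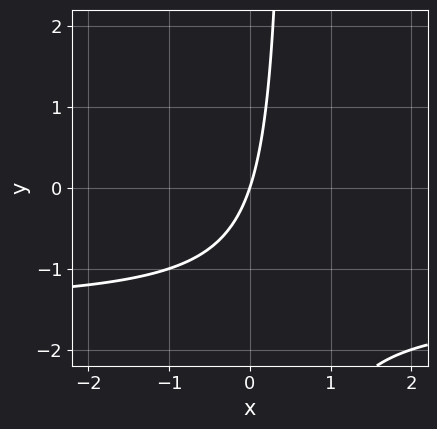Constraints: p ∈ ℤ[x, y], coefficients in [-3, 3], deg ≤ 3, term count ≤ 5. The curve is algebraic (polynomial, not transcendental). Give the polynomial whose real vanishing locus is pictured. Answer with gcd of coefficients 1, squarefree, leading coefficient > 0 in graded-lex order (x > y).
The degree is 2 — a generic line meets the curve in up to 2 points.
Reading off the gridlines: it meets the y-axis at y = 0 (among the integer gridlines); one x-axis crossing is at x = 0.
Together with the visible shape, these determine p as stated.

2*x*y + 3*x - y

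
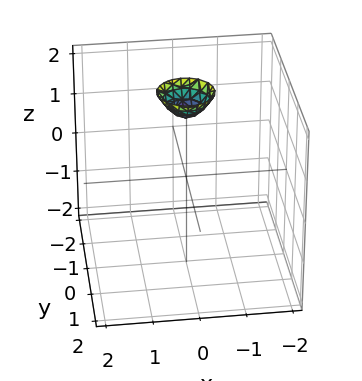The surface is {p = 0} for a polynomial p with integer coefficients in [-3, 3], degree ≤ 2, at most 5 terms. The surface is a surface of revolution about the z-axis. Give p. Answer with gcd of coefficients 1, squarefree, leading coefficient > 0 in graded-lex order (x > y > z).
3*x^2 + 3*y^2 - 2*z + 3

First, degree: a generic line meets the surface in up to 2 points, so deg p = 2.
Next, symmetries: every cross-section ⟂ z is a circle, so x, y appear only via x² + y².
Then, from the axis intercepts and sections: the surface avoids every integer x-axis point in the box; a circular section at z = 2 has radius between 0 and 1.
Finally, solving for integer coefficients yields p as stated.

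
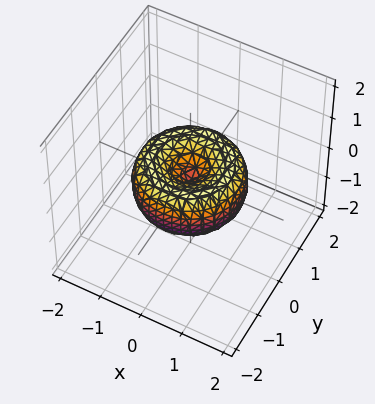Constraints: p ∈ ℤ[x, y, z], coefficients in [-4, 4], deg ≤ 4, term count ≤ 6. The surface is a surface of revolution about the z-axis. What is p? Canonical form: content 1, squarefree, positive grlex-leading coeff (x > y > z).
2*x^4 + 4*x^2*y^2 + 2*y^4 - 3*x^2 - 3*y^2 + 3*z^2

1. The degree is 4 — the shape is more complex than any degree-3 surface.
2. Symmetries: every cross-section ⟂ z is a circle, so x, y appear only via x² + y².
3. Reading off the gridlines: it meets the y-axis at y = 0 (among the integer gridlines); it crosses the z-axis at the gridline z = 0.
4. Fitting integer coefficients to these (and the overall shape) gives p.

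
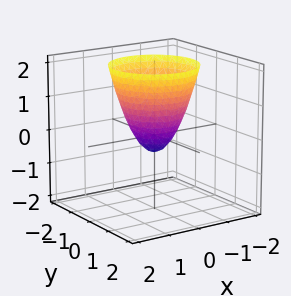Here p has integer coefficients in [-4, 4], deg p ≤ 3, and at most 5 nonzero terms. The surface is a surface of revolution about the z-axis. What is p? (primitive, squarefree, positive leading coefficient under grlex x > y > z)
3*x^2 + 3*y^2 - 2*z - 1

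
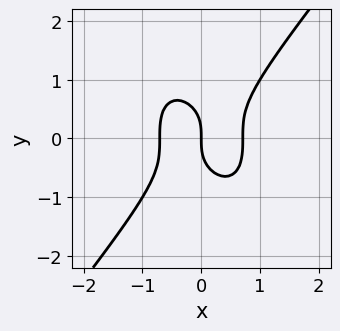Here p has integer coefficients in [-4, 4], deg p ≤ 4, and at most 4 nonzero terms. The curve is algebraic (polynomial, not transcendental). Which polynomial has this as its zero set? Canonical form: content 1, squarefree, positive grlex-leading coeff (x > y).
(a) deg p = 3. The shape is more complex than any degree-2 curve.
(b) Reading off the gridlines: one x-axis crossing is at x = 0; one y-axis crossing is at y = 0.
(c) Assembling these constraints gives the stated polynomial.

2*x^3 - y^3 - x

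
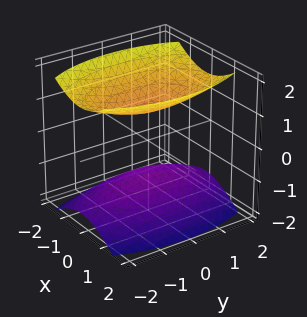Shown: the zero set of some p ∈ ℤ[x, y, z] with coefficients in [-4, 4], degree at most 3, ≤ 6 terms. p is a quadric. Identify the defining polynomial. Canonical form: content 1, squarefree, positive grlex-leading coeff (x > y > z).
3*x^2 + y^2 - 3*z^2 + 3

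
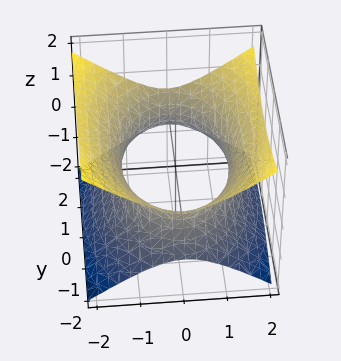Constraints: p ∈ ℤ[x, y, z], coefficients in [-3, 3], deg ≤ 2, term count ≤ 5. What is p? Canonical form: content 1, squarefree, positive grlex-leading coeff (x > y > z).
deg p = 2. One connected sheet with a waist; a quadric.
Symmetries: mirror symmetry y ↦ −y ⇒ only even powers of y; the z ↦ −z reflection is a symmetry, so z appears only in even powers; the x ↦ −x reflection is a symmetry, so x appears only in even powers.
Against the integer gridlines: the surface avoids every integer z-axis point in the box.
Solving for integer coefficients yields p as stated.

2*x^2 + y^2 - 3*z^2 - 3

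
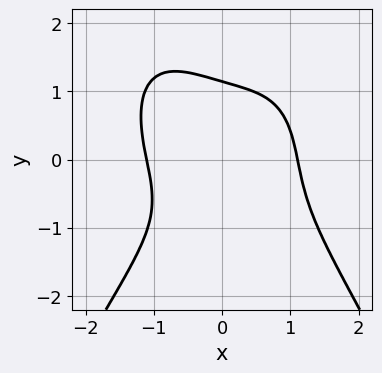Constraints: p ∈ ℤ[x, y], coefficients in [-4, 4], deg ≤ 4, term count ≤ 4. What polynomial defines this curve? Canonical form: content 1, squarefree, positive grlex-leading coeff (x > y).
2*x^4 + 2*y^3 + 2*x*y - 3

(a) The degree is 4 — no degree-3 curve has this shape.
(b) Putting this together gives p.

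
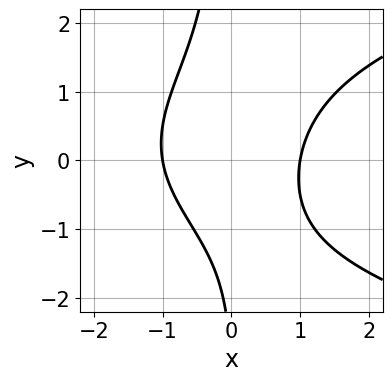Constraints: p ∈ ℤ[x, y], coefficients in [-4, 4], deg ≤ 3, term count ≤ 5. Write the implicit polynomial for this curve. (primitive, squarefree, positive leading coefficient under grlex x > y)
2*x*y^2 - 3*x^2 + y + 3

1. deg p = 3. A generic line meets the curve in up to 3 points.
2. Reading off the gridlines: no y-intercept at any integer in the box; the x-axis gridline crossings are at x ∈ {-1, 1}.
3. Matching integer coefficients to the picture gives p.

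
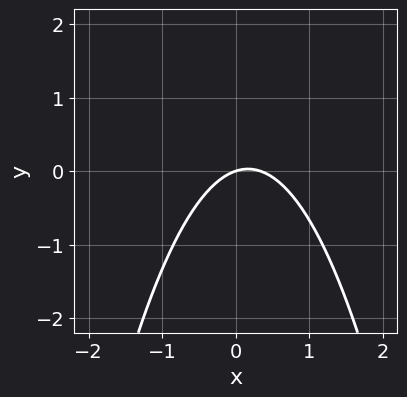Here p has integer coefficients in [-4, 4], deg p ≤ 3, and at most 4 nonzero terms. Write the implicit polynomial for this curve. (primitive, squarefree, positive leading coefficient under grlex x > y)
(a) Degree: no degree-1 curve has this shape, so deg p = 2.
(b) Reading off the gridlines: it meets the y-axis at y = 0 (among the integer gridlines); it meets the x-axis at x = 0 (among the integer gridlines).
(c) Solving for integer coefficients yields p as stated.

3*x^2 - x + 3*y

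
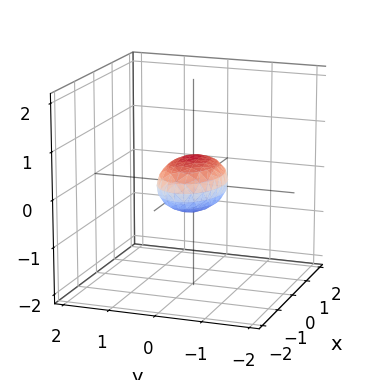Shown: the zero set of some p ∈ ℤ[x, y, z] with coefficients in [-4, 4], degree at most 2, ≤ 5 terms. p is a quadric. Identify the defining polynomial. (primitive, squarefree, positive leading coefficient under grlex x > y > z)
x^2 + 2*y^2 + 3*z^2 - 1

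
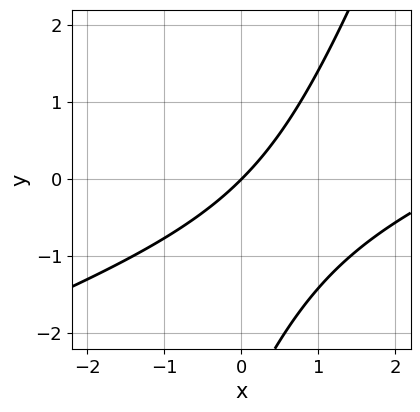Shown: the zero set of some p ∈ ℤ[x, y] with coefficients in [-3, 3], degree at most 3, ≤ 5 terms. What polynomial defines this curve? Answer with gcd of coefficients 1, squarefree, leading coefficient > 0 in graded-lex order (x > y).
(a) Degree: a generic line meets the curve in up to 2 points, so deg p = 2.
(b) Reading off the gridlines: it meets the y-axis at y = 0 (among the integer gridlines); it meets the x-axis at x = 0 (among the integer gridlines).
(c) The integer polynomial consistent with all of this is the stated p.

x^2 - 3*x*y + y^2 - 3*x + 3*y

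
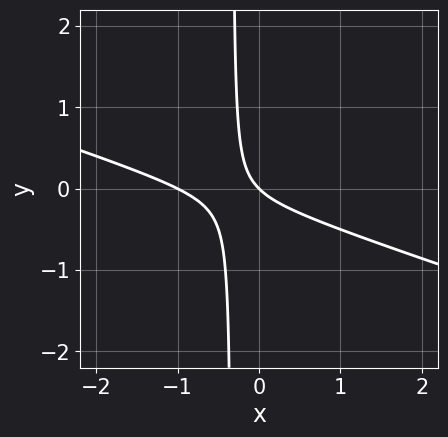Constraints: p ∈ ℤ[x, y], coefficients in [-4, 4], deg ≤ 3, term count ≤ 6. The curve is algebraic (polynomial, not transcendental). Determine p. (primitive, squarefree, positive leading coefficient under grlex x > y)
x^2 + 3*x*y + x + y

1. Degree: the shape is more complex than any degree-1 curve, so deg p = 2.
2. Observable constraints: among the integer gridlines, it crosses the x-axis at x ∈ {-1, 0}; it meets the y-axis at y = 0 (among the integer gridlines).
3. The integer polynomial consistent with all of this is the stated p.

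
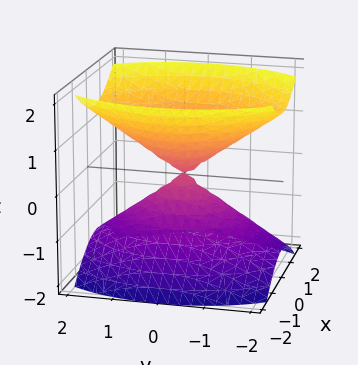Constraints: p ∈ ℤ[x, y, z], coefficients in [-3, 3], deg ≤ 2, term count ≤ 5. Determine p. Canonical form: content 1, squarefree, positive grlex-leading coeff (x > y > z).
2*x^2 + y^2 - 2*z^2

I count 2 distinct pieces.
deg p = 2.
Symmetries: the x ↦ −x reflection is a symmetry, so x appears only in even powers; it's symmetric under y → −y, forcing even powers of y; the z ↦ −z reflection is a symmetry, so z appears only in even powers.
Against the integer gridlines: it crosses the x-axis at the gridline x = 0; it meets the z-axis at z = 0 (among the integer gridlines).
These observations pin down the coefficients.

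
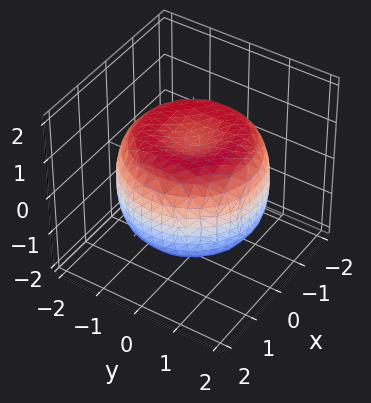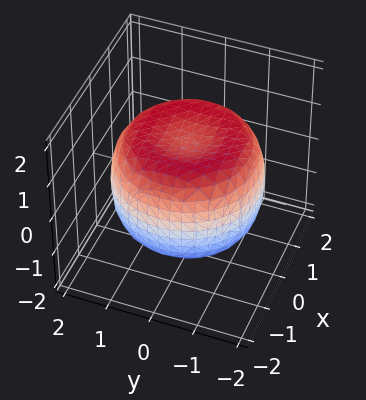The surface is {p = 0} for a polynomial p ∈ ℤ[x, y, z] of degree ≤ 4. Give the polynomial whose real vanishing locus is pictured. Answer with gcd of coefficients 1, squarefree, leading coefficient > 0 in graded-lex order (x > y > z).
x^4 + 2*x^2*y^2 + y^4 - 2*x^2 - 2*y^2 + 2*z^2 - 2

First, the degree is 4 — a generic line meets the surface in up to 4 points.
Next, symmetry: the z-axis is an axis of rotation, so x and y enter only as x² + y².
Then, from the axis intercepts and sections: the z-axis gridline crossings are at z ∈ {-1, 1}; a circular section at z = 0 has radius between 1 and 2.
Finally, these observations pin down the coefficients.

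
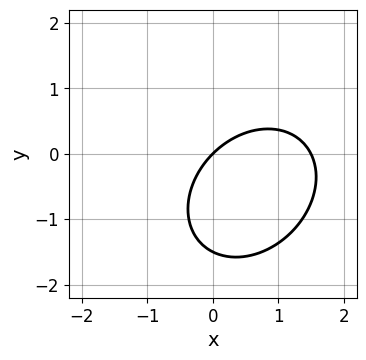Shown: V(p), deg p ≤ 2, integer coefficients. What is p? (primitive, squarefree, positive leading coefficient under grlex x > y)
2*x^2 - x*y + 2*y^2 - 3*x + 3*y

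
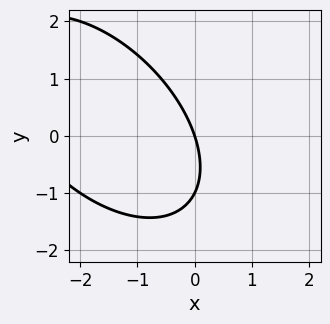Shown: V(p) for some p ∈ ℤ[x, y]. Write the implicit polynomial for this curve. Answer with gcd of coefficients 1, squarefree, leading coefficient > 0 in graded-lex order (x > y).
x^2 + x*y + y^2 + 3*x + y

First, deg p = 2. A generic line meets the curve in up to 2 points.
Next, observable constraints: it meets the x-axis at x = 0 (among the integer gridlines); the y-axis gridline crossings are at y ∈ {-1, 0}.
Finally, solving for integer coefficients yields p as stated.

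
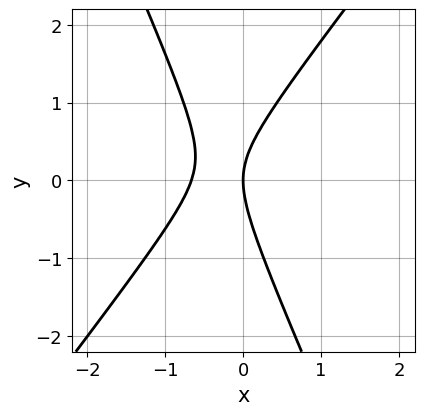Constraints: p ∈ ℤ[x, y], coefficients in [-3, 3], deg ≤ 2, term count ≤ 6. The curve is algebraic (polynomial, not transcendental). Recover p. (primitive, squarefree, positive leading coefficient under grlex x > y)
3*x^2 - x*y - y^2 + 2*x

1. Degree: a generic line meets the curve in up to 2 points, so deg p = 2.
2. Reading off the gridlines: it crosses the y-axis at the gridline y = 0; it crosses the x-axis at the gridline x = 0.
3. Solving for integer coefficients yields p as stated.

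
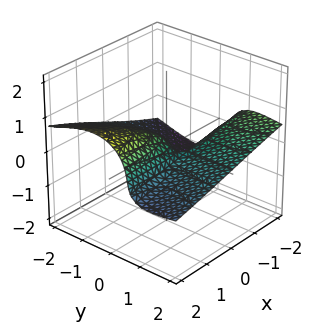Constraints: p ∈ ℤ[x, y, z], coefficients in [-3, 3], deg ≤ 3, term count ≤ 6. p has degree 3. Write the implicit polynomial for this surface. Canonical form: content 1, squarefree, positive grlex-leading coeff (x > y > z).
3*y^2*z + 3*z^3 + 2*x*y - x

deg p = 3.
From the axis intercepts and sections: it meets the x-axis at x = 0 (among the integer gridlines); the visible y-axis segment lies entirely on the surface; it crosses the z-axis at the gridline z = 0.
Fitting integer coefficients to these (and the overall shape) gives p.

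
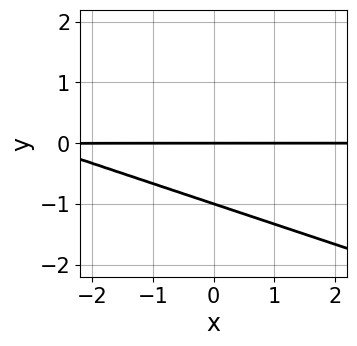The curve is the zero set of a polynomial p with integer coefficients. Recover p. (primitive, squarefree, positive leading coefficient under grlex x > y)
x*y + 3*y^2 + 3*y

1. deg p = 2.
2. Against the integer gridlines: the y-axis gridline crossings are at y ∈ {-1, 0}; the visible x-axis segment lies entirely on the curve.
3. These observations pin down the coefficients.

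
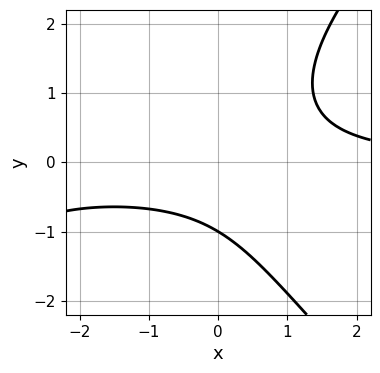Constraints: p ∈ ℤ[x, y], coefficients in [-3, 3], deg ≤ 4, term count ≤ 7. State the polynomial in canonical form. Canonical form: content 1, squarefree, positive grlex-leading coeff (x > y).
x^2*y - y^3 + 3*x*y - 2*y - 3

1. The degree is 3 — the shape is more complex than any degree-2 curve.
2. Against the integer gridlines: no x-intercept at any integer in the box; one y-axis crossing is at y = -1.
3. Together with the visible shape, these determine p as stated.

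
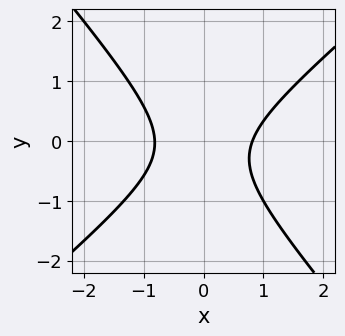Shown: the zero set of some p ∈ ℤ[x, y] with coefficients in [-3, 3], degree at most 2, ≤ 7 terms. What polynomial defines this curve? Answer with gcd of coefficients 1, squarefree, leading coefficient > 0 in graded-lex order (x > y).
Degree: a generic line meets the curve in up to 2 points, so deg p = 2.
Reading off the gridlines: it misses every integer gridline on the y-axis.
Matching integer coefficients to the picture gives p.

3*x^2 - x*y - 3*y^2 - y - 2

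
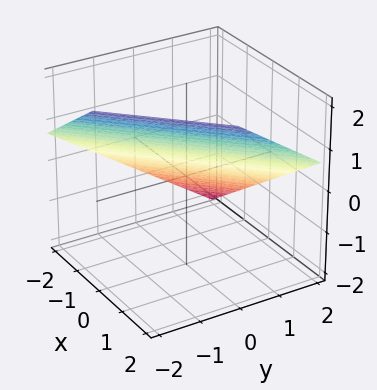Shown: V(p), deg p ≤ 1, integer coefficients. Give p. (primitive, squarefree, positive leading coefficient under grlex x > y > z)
2*x - 2*y - 3*z + 2

First, the degree is 1 — every cross-section is a straight line — this is a plane.
Then, observable constraints: it meets the x-axis at x = -1 (among the integer gridlines); it meets the y-axis at y = 1 (among the integer gridlines).
Finally, matching integer coefficients to the picture gives p.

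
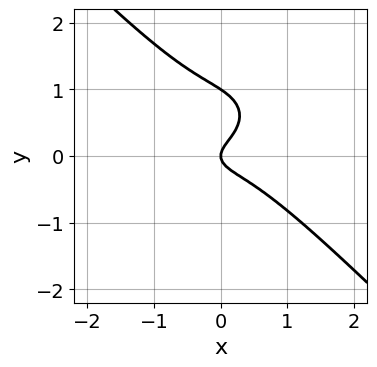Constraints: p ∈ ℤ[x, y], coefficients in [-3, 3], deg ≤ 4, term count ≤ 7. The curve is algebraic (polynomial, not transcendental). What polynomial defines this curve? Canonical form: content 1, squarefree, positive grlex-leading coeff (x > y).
2*x^3 + x*y^2 + 3*y^3 - 3*y^2 + x

1. deg p = 3. The shape is more complex than any degree-2 curve.
2. Reading off the gridlines: it crosses the x-axis at the gridline x = 0; among the integer gridlines, it crosses the y-axis at y ∈ {0, 1}.
3. Fitting integer coefficients to these (and the overall shape) gives p.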